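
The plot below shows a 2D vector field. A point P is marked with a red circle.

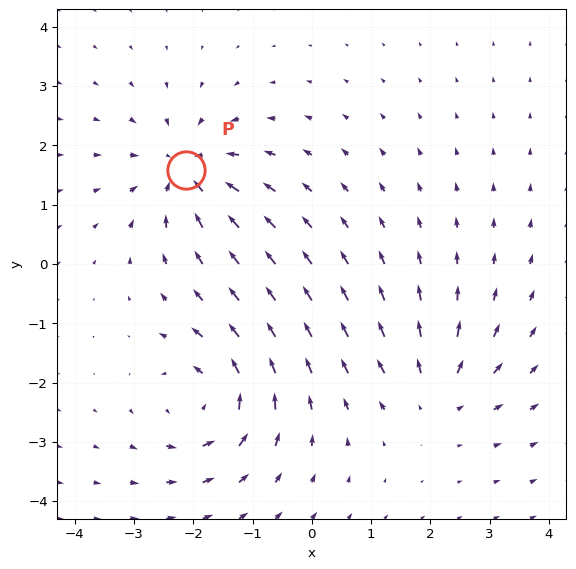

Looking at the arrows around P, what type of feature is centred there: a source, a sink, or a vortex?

At P (-2.1, 1.6) the arrows converge inward. Divergence about -6, curl ≈0 — negative divergence with near-zero curl is a sink.

sink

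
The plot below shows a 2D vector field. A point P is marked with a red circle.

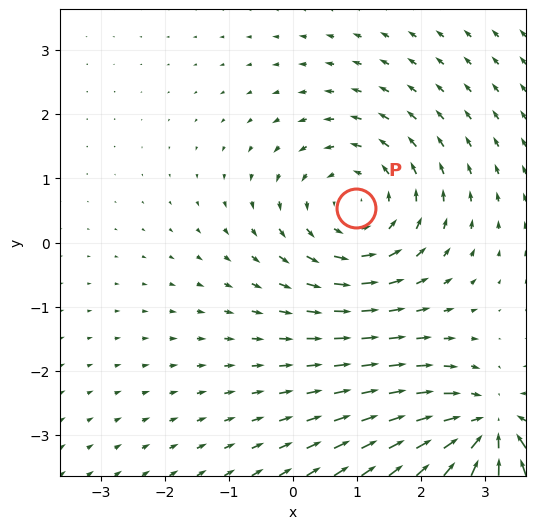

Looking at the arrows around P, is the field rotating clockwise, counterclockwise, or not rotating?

counterclockwise

Near P at (1.0, 0.5) the arrows circulate counterclockwise. The curl (z-component) there is about +4; positive curl means counterclockwise rotation.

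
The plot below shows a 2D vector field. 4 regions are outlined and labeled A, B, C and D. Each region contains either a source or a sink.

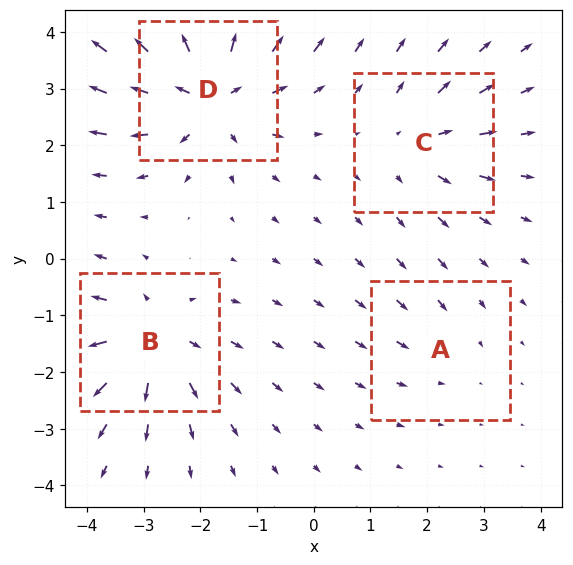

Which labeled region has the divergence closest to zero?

A

Divergence at each region's feature centre — A: about -2, B: about +6, C: about +4, D: about +7. Region A is closest to zero.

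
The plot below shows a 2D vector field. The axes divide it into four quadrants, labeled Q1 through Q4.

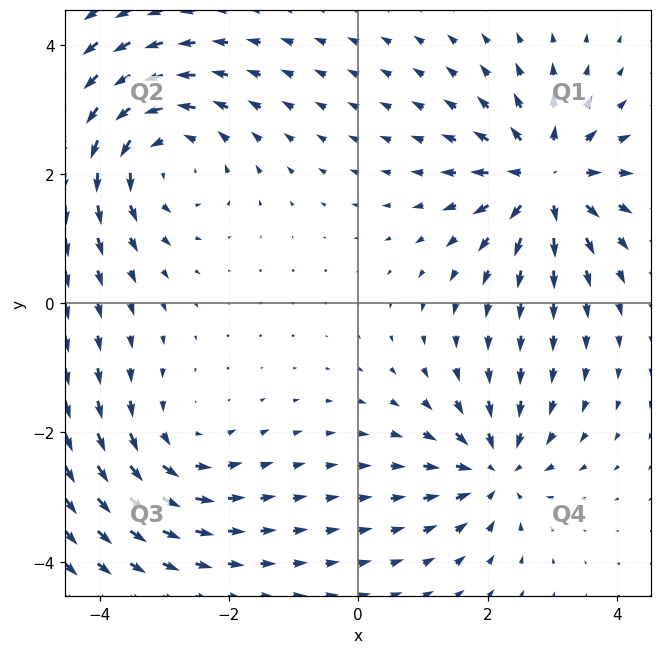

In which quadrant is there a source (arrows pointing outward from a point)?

Q1

The source sits at approximately (2.9, 1.9), which lies in quadrant Q1. The divergence there is about +6, positive as expected for a source.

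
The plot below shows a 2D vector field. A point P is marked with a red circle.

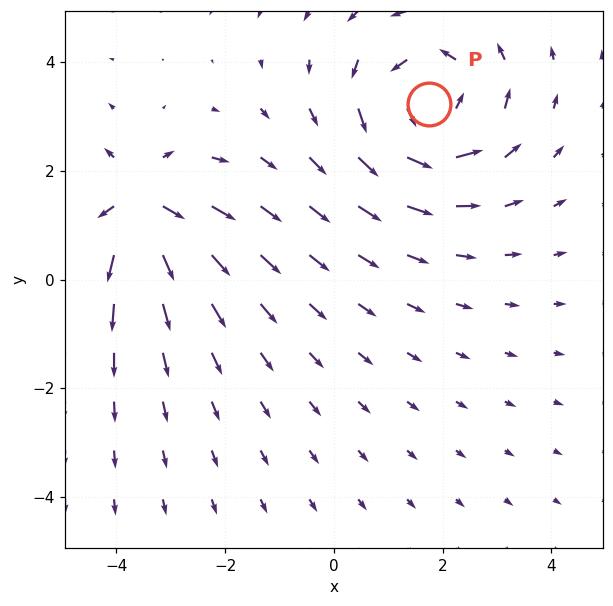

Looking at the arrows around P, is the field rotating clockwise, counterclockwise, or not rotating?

counterclockwise

Near P at (1.8, 3.2) the arrows circulate counterclockwise. The curl (z-component) there is about +4; positive curl means counterclockwise rotation.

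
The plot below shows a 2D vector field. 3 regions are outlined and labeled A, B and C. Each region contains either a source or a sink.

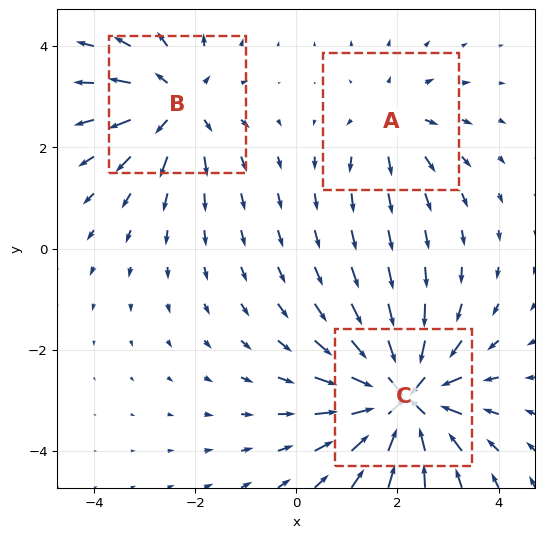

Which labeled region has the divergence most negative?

C

Divergence at each region's feature centre — A: about +2, B: about +4, C: about -6. Region C is most negative.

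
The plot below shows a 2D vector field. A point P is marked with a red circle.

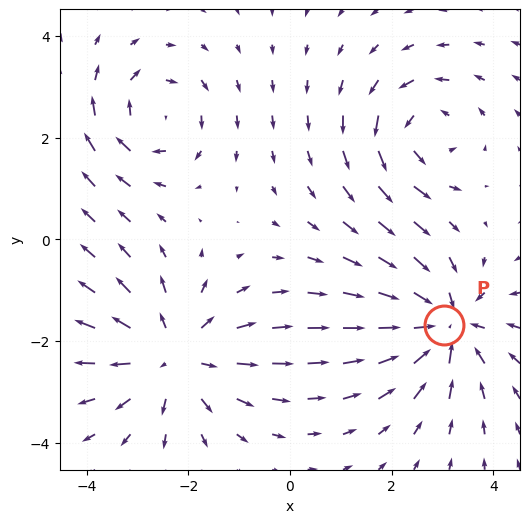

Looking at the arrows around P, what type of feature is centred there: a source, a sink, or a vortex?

At P (3.0, -1.7) the arrows converge inward. Divergence about -5, curl ≈0 — negative divergence with near-zero curl is a sink.

sink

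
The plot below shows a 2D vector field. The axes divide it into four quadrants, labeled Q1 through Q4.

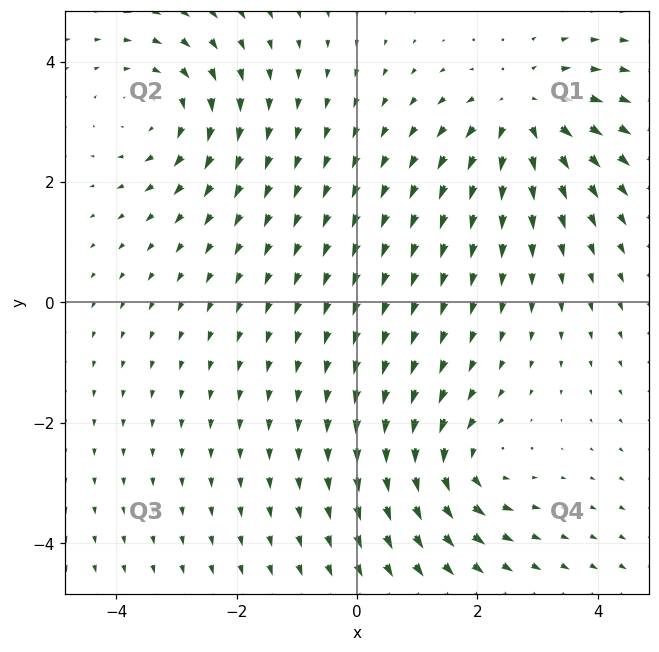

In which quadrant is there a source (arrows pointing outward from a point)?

The source sits at approximately (2.8, 3.1), which lies in quadrant Q1. The divergence there is about +4, positive as expected for a source.

Q1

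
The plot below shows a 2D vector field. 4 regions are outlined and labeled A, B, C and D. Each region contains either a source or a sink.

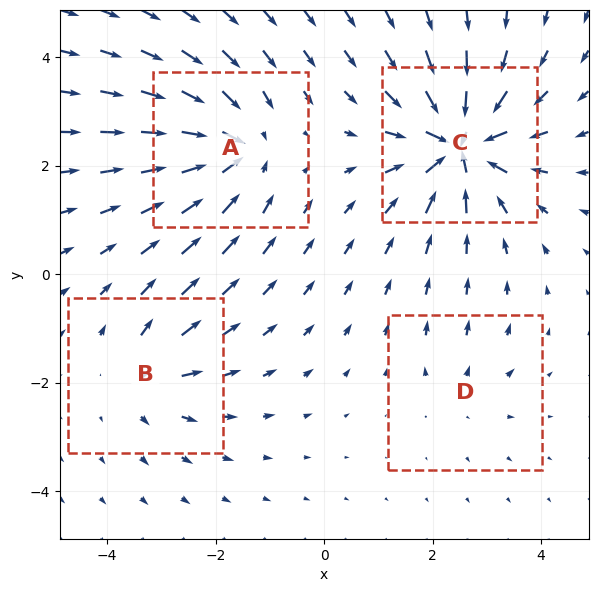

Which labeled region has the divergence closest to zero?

D

Divergence at each region's feature centre — A: about -6, B: about +4, C: about -9, D: about +2. Region D is closest to zero.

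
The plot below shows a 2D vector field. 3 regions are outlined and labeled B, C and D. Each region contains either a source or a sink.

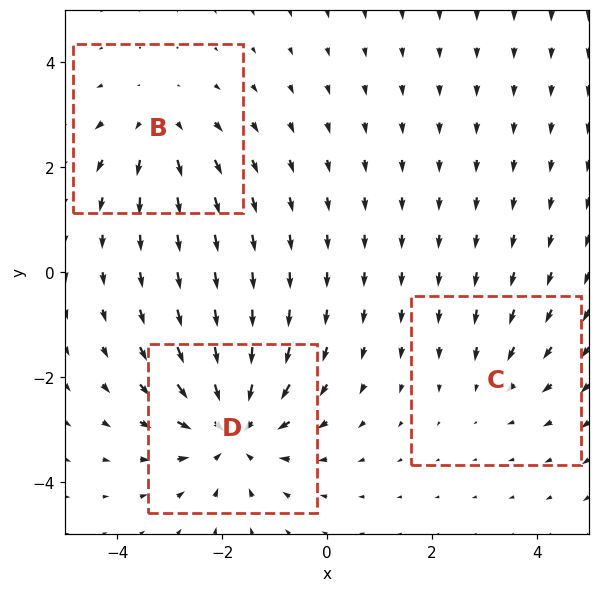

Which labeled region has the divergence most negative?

Divergence at each region's feature centre — B: about +3, C: about -2, D: about -5. Region D is most negative.

D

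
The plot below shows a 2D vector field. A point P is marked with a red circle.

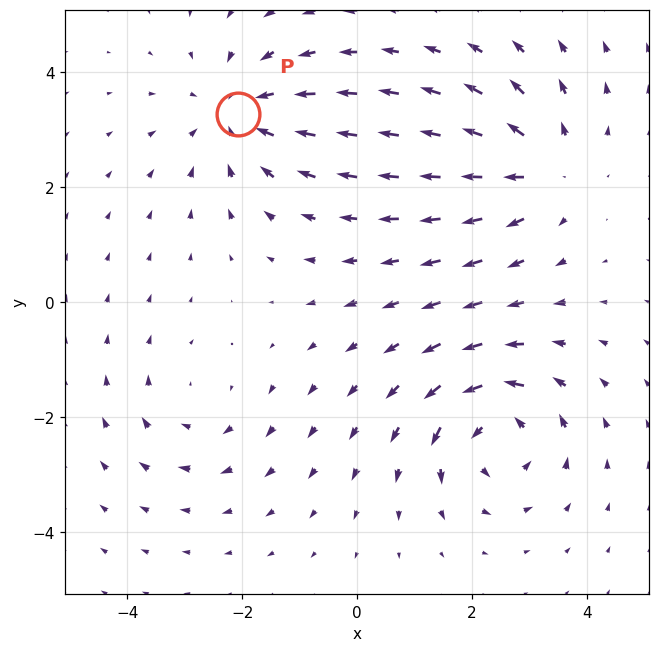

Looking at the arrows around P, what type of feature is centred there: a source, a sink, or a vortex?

sink

At P (-2.1, 3.3) the arrows converge inward. Divergence about -4, curl ≈0 — negative divergence with near-zero curl is a sink.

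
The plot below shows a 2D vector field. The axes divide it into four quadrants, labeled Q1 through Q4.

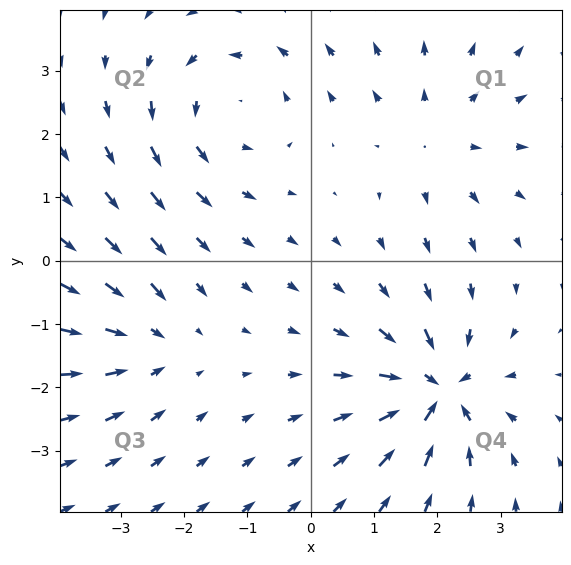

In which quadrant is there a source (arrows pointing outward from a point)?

The source sits at approximately (2.0, 1.9), which lies in quadrant Q1. The divergence there is about +3, positive as expected for a source.

Q1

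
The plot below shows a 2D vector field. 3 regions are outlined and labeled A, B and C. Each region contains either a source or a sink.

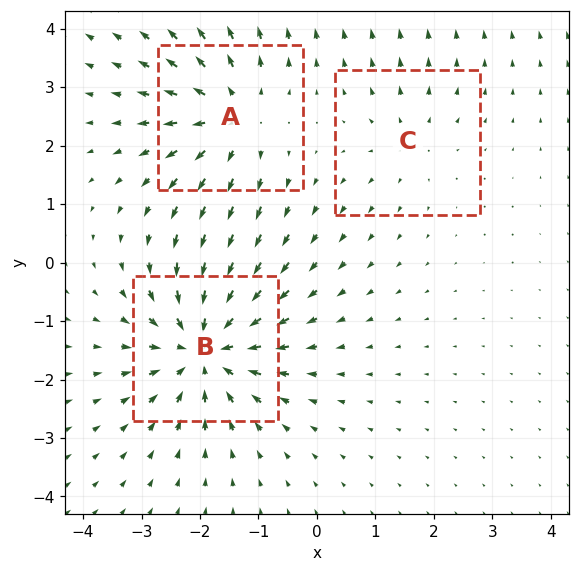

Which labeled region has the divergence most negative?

B

Divergence at each region's feature centre — A: about +4, B: about -5, C: about +2. Region B is most negative.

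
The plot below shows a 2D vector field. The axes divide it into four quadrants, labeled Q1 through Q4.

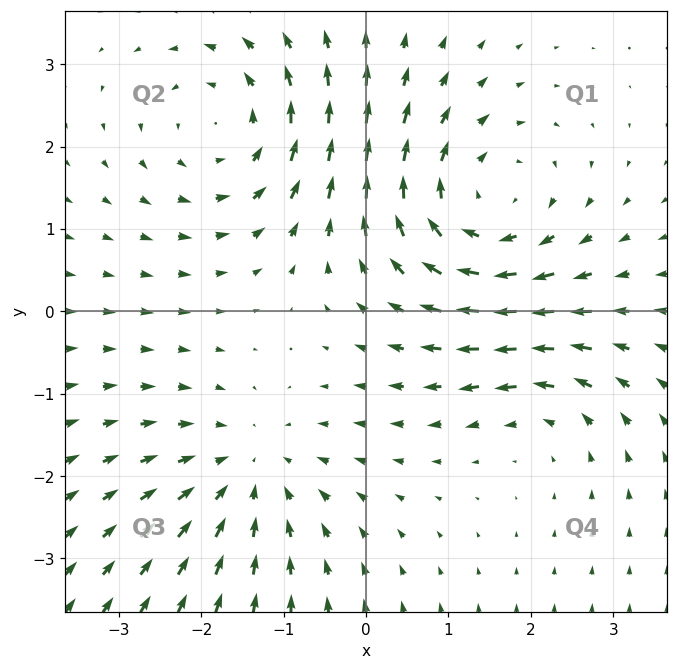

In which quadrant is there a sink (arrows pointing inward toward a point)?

The sink sits at approximately (-1.4, -1.9), which lies in quadrant Q3. The divergence there is about -3, negative as expected for a sink.

Q3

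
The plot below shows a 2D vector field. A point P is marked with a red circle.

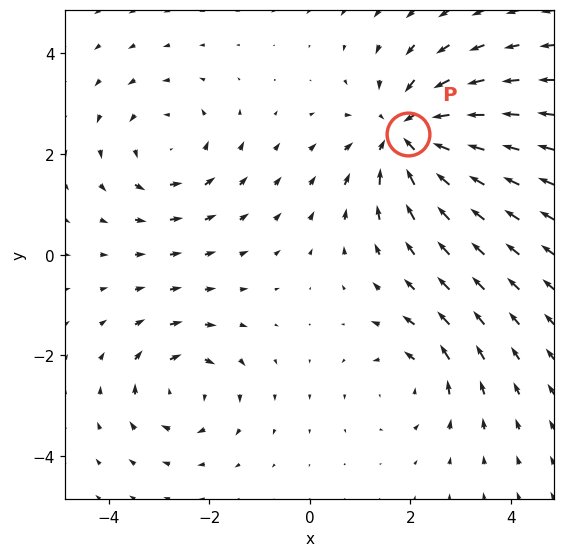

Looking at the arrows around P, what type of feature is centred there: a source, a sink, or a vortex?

sink

At P (1.9, 2.4) the arrows converge inward. Divergence about -5, curl ≈0 — negative divergence with near-zero curl is a sink.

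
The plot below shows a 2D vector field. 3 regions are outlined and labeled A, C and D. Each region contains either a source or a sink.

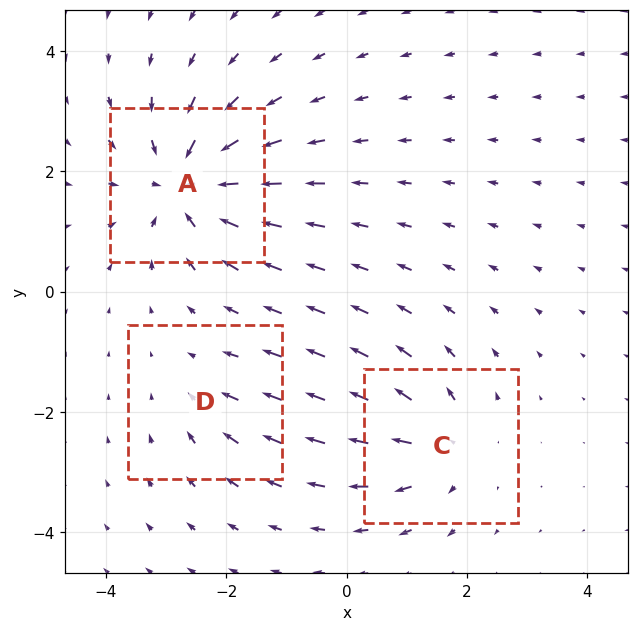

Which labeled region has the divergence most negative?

A

Divergence at each region's feature centre — A: about -6, C: about +4, D: about -2. Region A is most negative.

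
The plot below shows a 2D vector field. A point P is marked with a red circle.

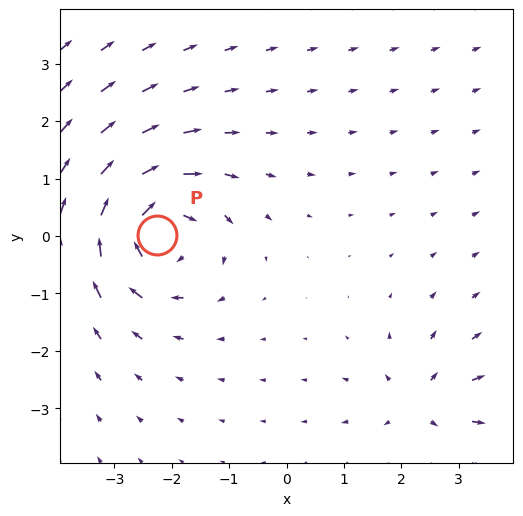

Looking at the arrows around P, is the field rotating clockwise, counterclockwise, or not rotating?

clockwise

Near P at (-2.2, 0.0) the arrows circulate clockwise. The curl (z-component) there is about -6; negative curl means clockwise rotation.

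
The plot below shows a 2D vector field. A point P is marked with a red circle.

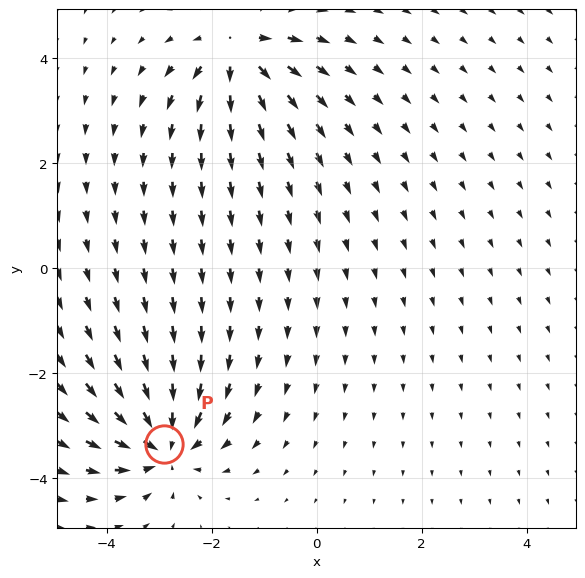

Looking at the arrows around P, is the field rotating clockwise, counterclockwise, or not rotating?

not rotating

Near P at (-2.9, -3.3) the arrows show no circulation. The curl there is ≈0.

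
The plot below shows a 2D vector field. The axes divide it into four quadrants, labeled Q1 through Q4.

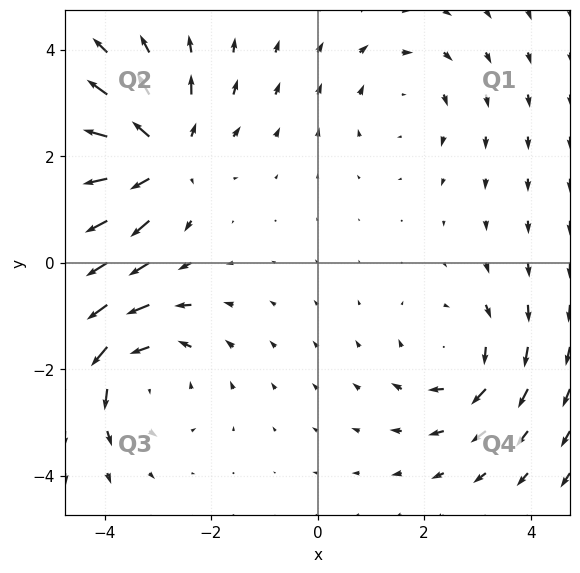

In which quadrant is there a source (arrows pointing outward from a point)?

The source sits at approximately (-3.0, 2.0), which lies in quadrant Q2. The divergence there is about +5, positive as expected for a source.

Q2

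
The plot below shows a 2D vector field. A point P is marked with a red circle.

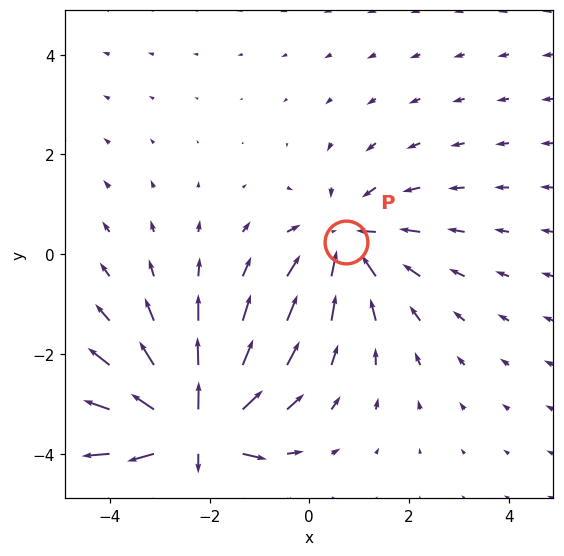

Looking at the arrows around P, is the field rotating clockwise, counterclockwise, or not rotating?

Near P at (0.7, 0.2) the arrows show no circulation. The curl there is ≈0.

not rotating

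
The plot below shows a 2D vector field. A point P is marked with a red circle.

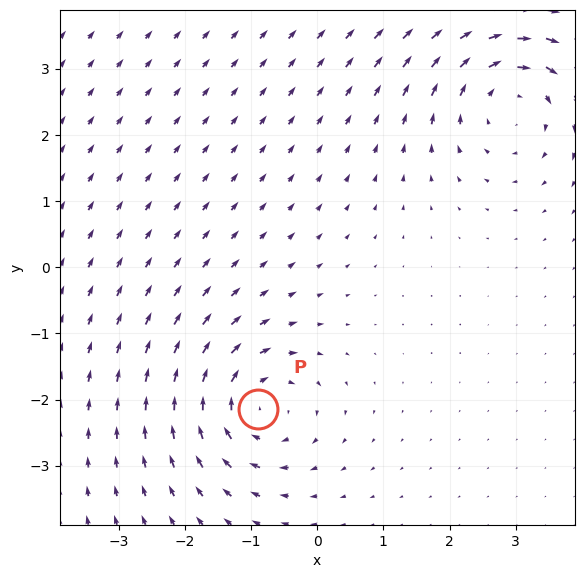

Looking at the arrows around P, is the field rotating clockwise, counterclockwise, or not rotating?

Near P at (-0.9, -2.1) the arrows circulate clockwise. The curl (z-component) there is about -5; negative curl means clockwise rotation.

clockwise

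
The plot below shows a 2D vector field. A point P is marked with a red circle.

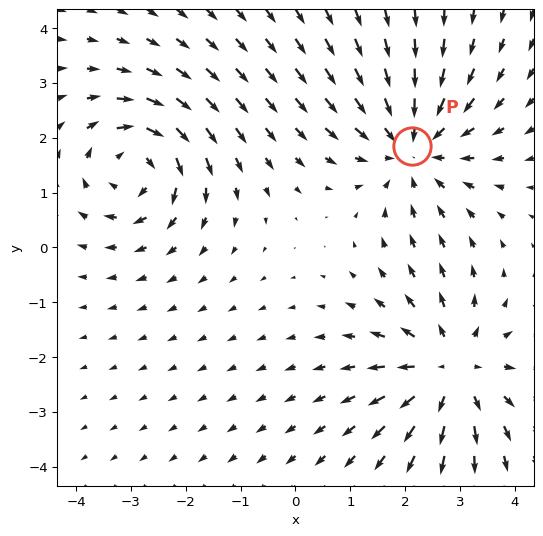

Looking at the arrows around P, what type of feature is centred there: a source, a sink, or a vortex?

sink

At P (2.1, 1.8) the arrows converge inward. Divergence about -3, curl ≈0 — negative divergence with near-zero curl is a sink.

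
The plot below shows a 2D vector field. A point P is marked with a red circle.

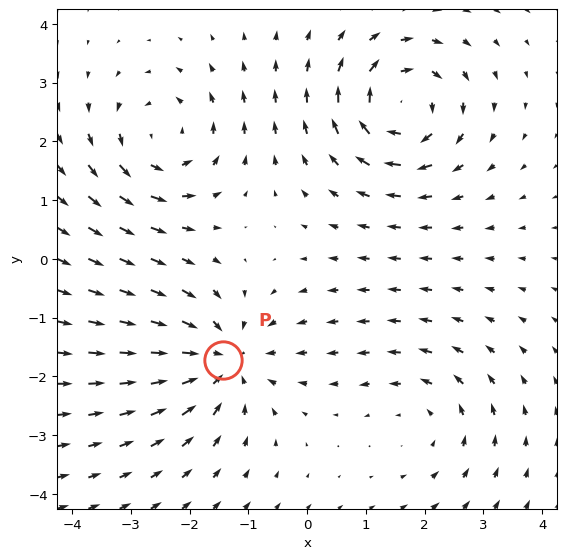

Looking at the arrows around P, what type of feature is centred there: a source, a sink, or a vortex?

At P (-1.4, -1.7) the arrows converge inward. Divergence about -4, curl ≈0 — negative divergence with near-zero curl is a sink.

sink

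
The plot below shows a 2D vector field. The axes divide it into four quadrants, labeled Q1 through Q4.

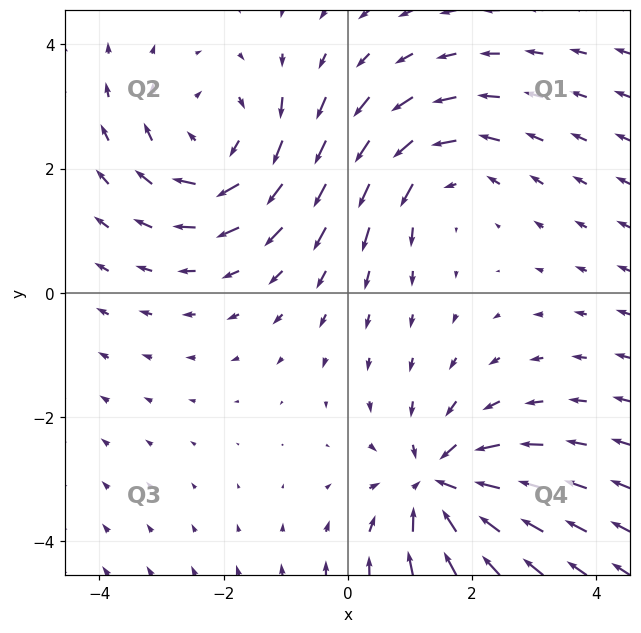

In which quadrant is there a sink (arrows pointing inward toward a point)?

The sink sits at approximately (1.5, -3.1), which lies in quadrant Q4. The divergence there is about -5, negative as expected for a sink.

Q4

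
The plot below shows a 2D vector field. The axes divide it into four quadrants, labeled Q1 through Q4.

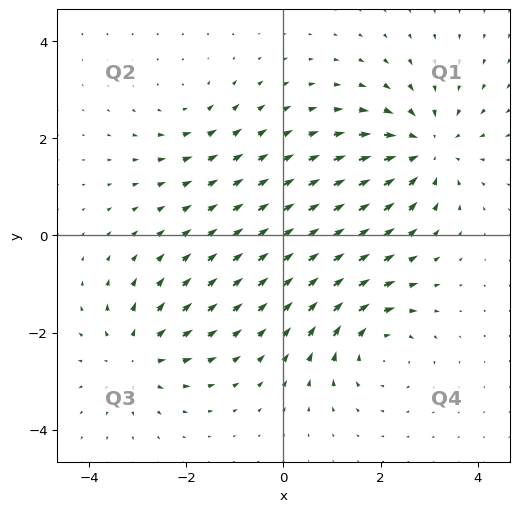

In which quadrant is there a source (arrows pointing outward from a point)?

Q3

The source sits at approximately (-3.1, -2.5), which lies in quadrant Q3. The divergence there is about +4, positive as expected for a source.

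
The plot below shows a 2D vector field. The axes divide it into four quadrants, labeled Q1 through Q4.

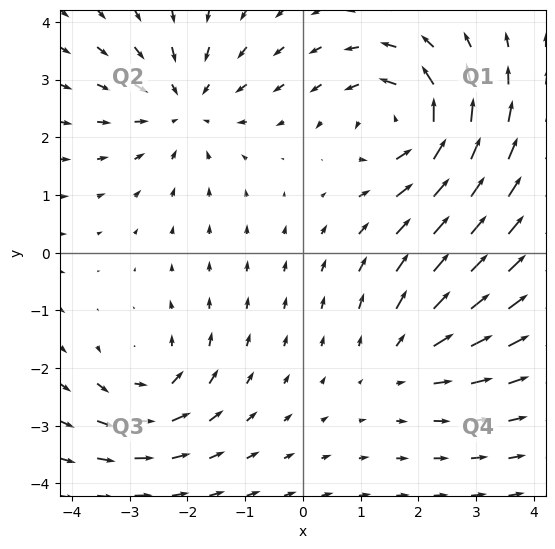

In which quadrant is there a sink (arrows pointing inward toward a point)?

Q2

The sink sits at approximately (-2.1, 2.5), which lies in quadrant Q2. The divergence there is about -3, negative as expected for a sink.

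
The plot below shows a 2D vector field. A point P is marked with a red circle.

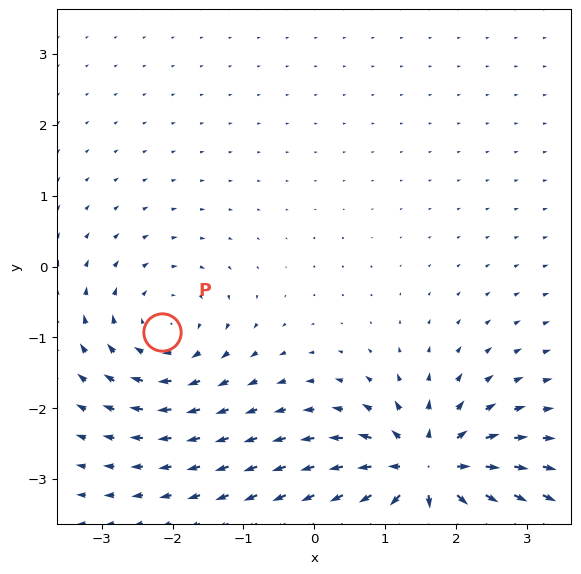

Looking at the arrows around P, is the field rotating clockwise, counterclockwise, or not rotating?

Near P at (-2.1, -0.9) the arrows circulate clockwise. The curl (z-component) there is about -3; negative curl means clockwise rotation.

clockwise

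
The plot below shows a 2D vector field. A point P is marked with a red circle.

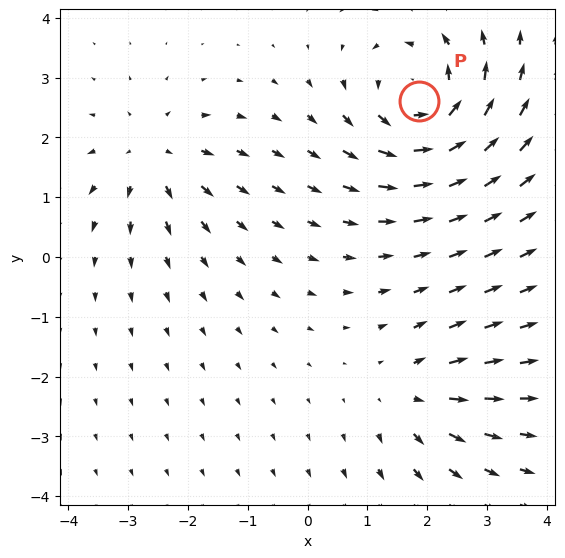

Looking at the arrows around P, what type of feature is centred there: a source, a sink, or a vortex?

At P (1.9, 2.6) the arrows circulate counterclockwise. Divergence ≈0, curl about +5 — near-zero divergence with nonzero curl is a vortex.

vortex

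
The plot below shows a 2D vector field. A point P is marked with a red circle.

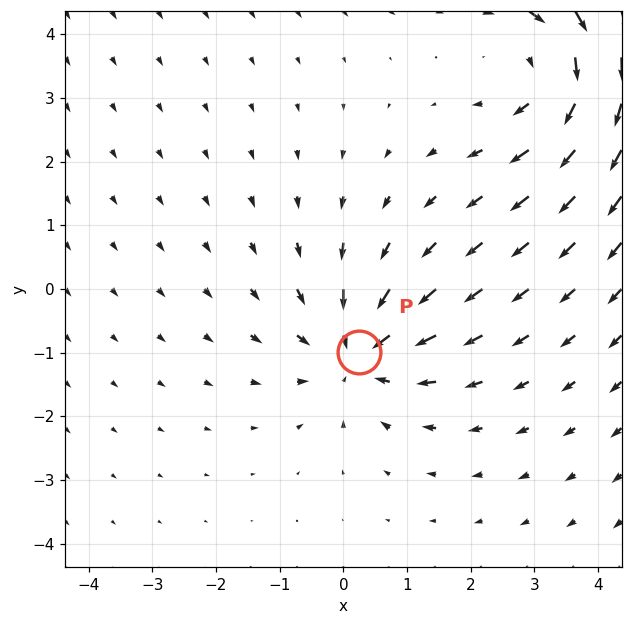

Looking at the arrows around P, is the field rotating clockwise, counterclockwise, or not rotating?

Near P at (0.2, -1.0) the arrows show no circulation. The curl there is ≈0.

not rotating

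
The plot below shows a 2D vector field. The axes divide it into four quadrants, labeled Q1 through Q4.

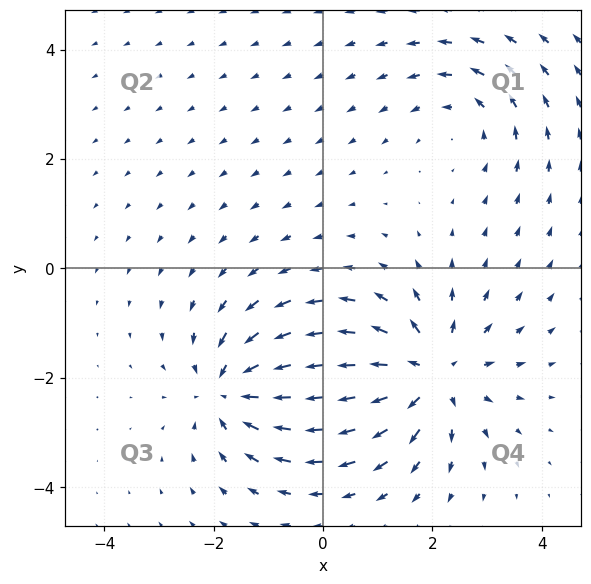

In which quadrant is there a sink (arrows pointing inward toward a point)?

The sink sits at approximately (-1.6, -2.2), which lies in quadrant Q3. The divergence there is about -4, negative as expected for a sink.

Q3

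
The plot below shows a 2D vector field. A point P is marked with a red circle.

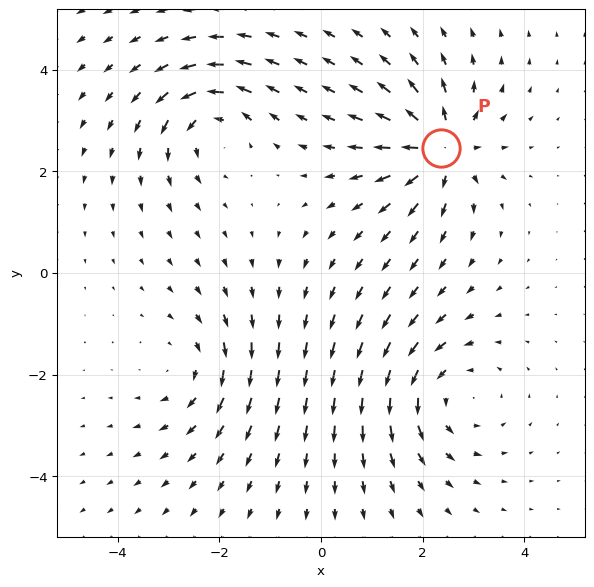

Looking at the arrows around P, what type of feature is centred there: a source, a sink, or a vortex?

source

At P (2.4, 2.5) the arrows spread outward. Divergence about +6, curl ≈0 — positive divergence with near-zero curl is a source.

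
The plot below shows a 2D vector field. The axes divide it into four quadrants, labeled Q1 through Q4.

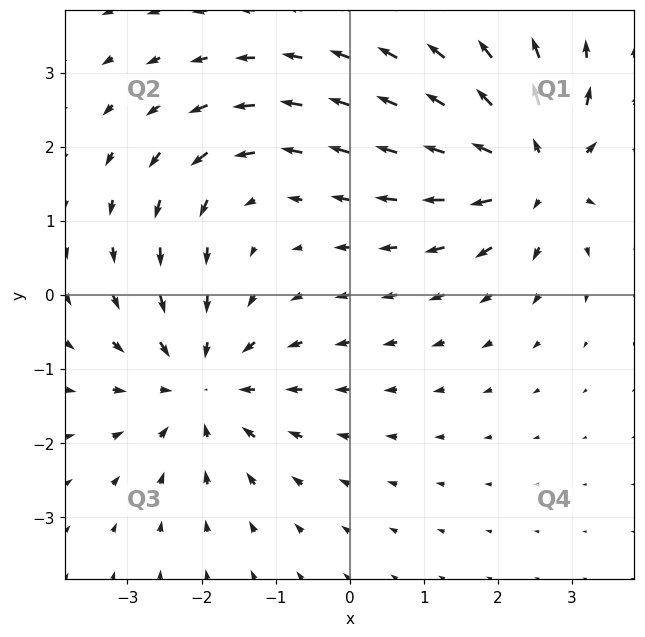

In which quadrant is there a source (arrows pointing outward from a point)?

Q1

The source sits at approximately (2.5, 1.7), which lies in quadrant Q1. The divergence there is about +6, positive as expected for a source.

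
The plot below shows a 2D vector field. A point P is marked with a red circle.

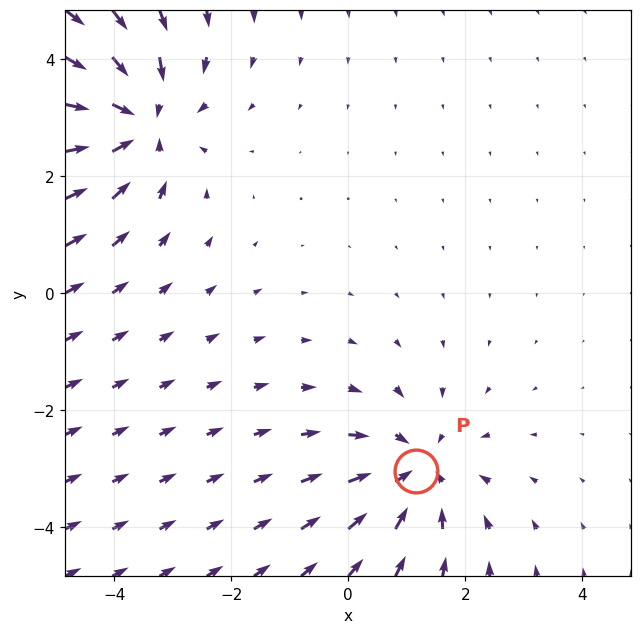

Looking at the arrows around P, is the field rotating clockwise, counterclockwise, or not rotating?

not rotating

Near P at (1.2, -3.0) the arrows show no circulation. The curl there is ≈0.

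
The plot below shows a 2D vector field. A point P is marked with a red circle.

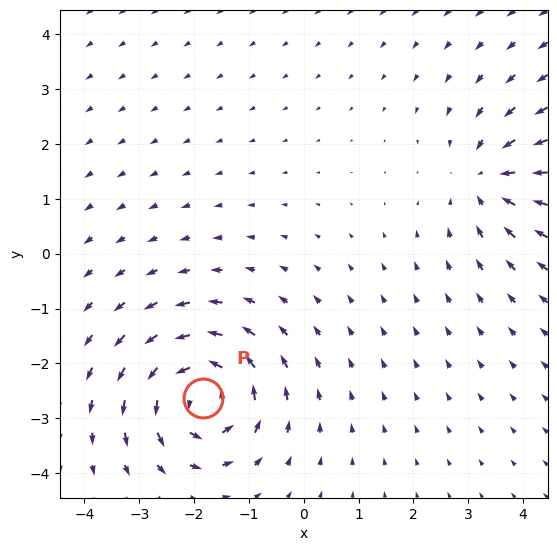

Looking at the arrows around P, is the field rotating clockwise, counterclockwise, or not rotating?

Near P at (-1.8, -2.6) the arrows circulate counterclockwise. The curl (z-component) there is about +6; positive curl means counterclockwise rotation.

counterclockwise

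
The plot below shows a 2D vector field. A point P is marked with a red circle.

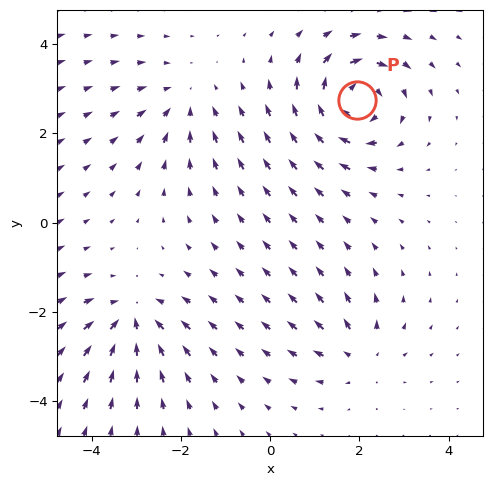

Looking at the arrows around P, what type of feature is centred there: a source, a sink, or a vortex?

vortex

At P (1.9, 2.7) the arrows circulate clockwise. Divergence ≈0, curl about -7 — near-zero divergence with nonzero curl is a vortex.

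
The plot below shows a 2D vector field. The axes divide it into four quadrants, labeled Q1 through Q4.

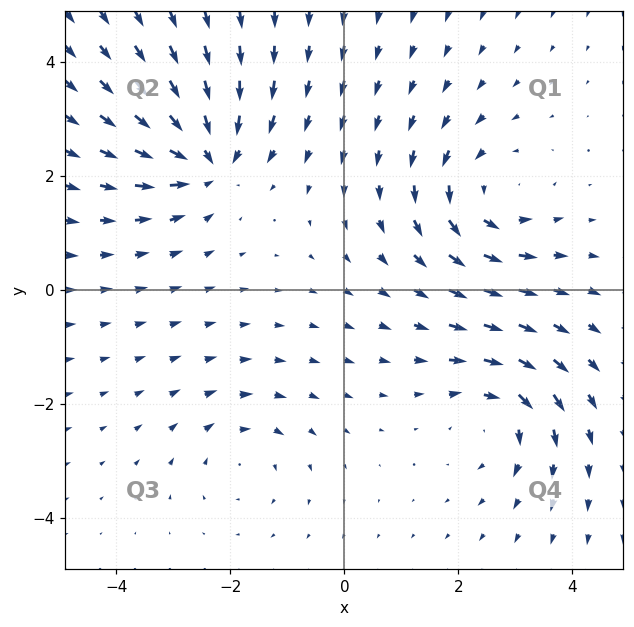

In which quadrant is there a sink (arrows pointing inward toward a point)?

Q2

The sink sits at approximately (-2.4, 2.3), which lies in quadrant Q2. The divergence there is about -6, negative as expected for a sink.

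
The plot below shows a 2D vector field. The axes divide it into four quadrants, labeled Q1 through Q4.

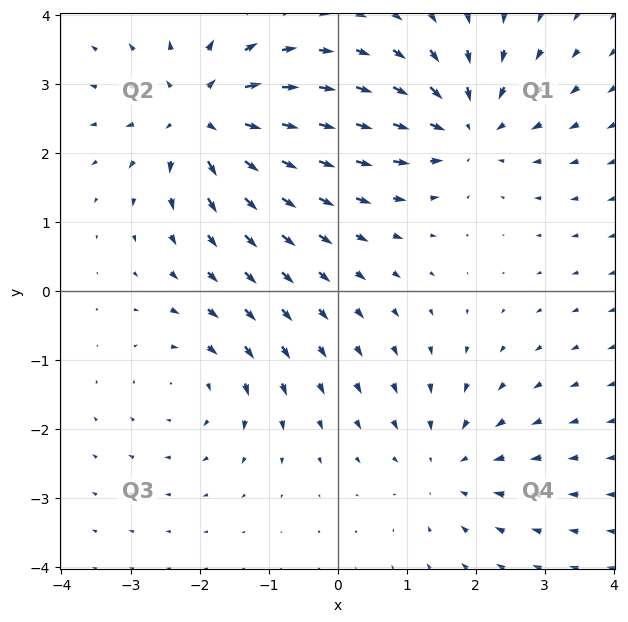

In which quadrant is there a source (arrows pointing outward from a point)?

Q2

The source sits at approximately (-2.0, 2.5), which lies in quadrant Q2. The divergence there is about +6, positive as expected for a source.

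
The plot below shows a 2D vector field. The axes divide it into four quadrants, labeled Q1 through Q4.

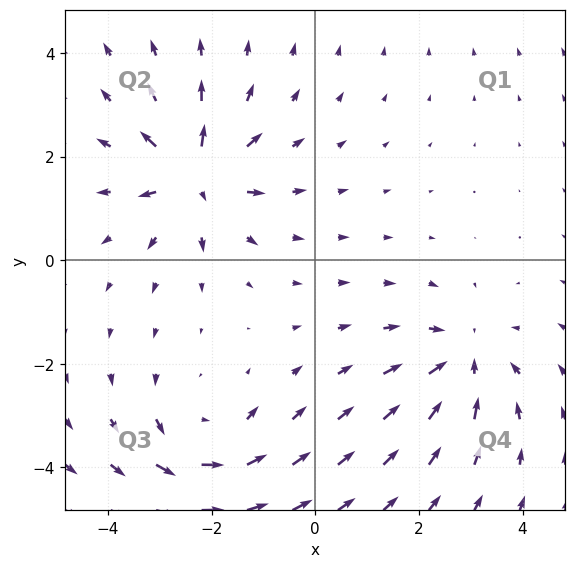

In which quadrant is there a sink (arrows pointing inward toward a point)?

Q4

The sink sits at approximately (2.9, -1.9), which lies in quadrant Q4. The divergence there is about -4, negative as expected for a sink.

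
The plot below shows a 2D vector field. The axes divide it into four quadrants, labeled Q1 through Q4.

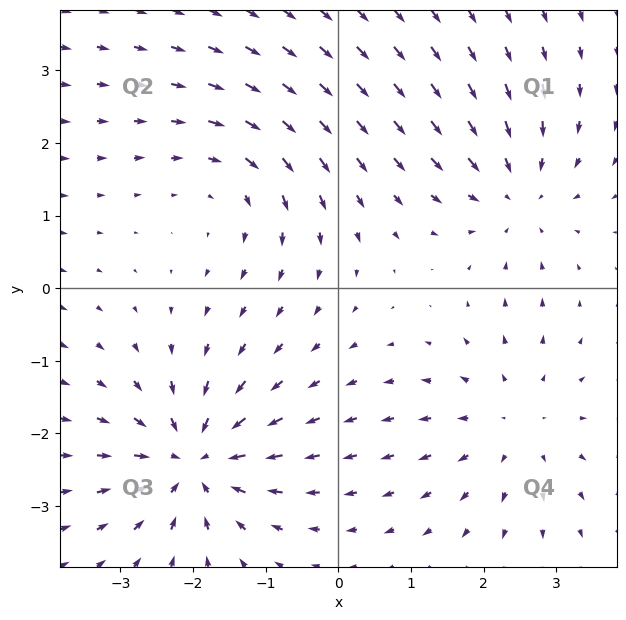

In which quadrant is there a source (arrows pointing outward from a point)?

Q4

The source sits at approximately (2.4, -1.9), which lies in quadrant Q4. The divergence there is about +3, positive as expected for a source.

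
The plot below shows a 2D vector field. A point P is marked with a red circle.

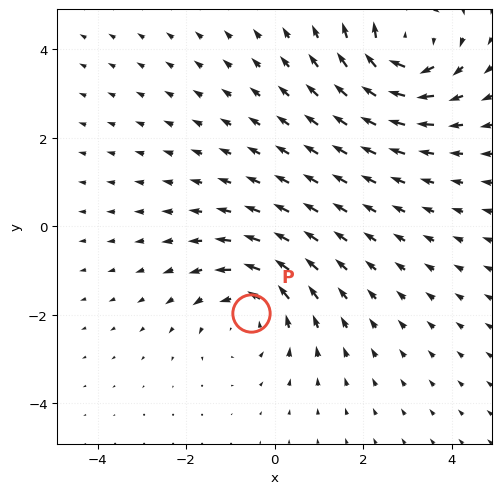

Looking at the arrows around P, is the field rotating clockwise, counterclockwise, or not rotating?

counterclockwise

Near P at (-0.5, -1.9) the arrows circulate counterclockwise. The curl (z-component) there is about +3; positive curl means counterclockwise rotation.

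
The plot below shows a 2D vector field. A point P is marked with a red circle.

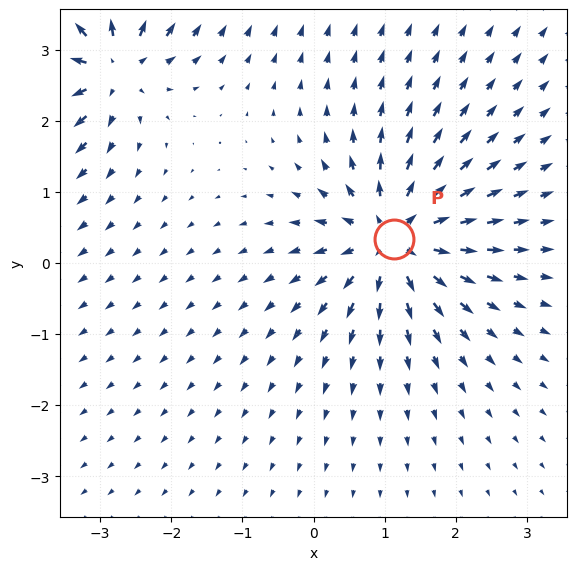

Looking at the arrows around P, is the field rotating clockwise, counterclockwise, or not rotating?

Near P at (1.1, 0.3) the arrows show no circulation. The curl there is ≈0.

not rotating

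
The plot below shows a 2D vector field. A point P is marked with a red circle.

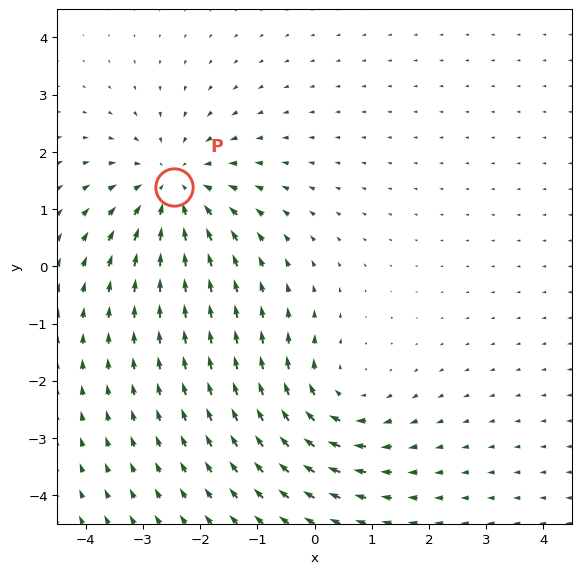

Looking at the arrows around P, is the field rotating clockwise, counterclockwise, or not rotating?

Near P at (-2.5, 1.4) the arrows show no circulation. The curl there is ≈0.

not rotating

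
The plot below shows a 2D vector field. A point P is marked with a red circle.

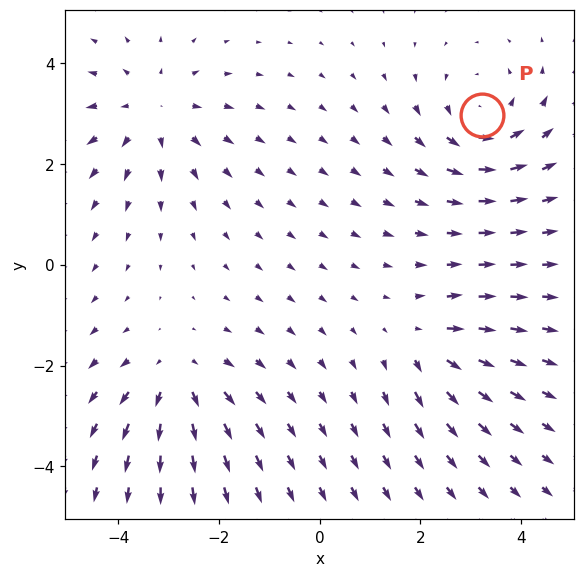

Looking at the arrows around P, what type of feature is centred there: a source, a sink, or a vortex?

At P (3.2, 3.0) the arrows circulate counterclockwise. Divergence ≈0, curl about +4 — near-zero divergence with nonzero curl is a vortex.

vortex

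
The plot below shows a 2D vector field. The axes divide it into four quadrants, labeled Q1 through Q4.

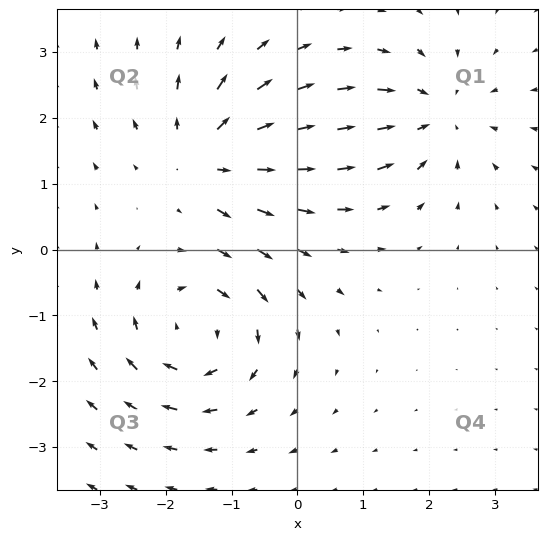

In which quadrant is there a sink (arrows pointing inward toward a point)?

Q1

The sink sits at approximately (2.1, 2.0), which lies in quadrant Q1. The divergence there is about -4, negative as expected for a sink.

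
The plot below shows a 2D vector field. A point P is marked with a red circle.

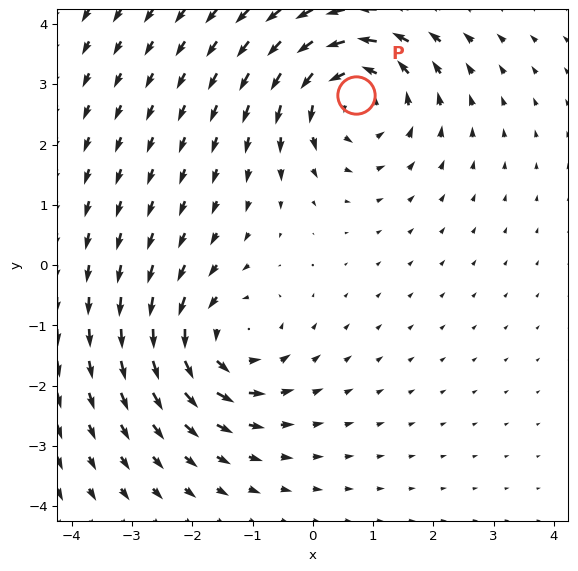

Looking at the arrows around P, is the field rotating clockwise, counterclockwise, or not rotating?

Near P at (0.7, 2.8) the arrows circulate counterclockwise. The curl (z-component) there is about +4; positive curl means counterclockwise rotation.

counterclockwise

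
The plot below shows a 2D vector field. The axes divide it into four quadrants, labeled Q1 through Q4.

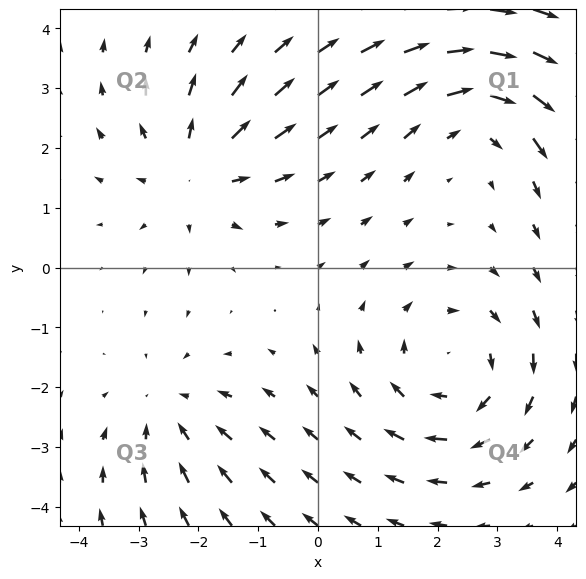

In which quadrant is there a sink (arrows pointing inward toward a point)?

Q3

The sink sits at approximately (-2.5, -2.4), which lies in quadrant Q3. The divergence there is about -3, negative as expected for a sink.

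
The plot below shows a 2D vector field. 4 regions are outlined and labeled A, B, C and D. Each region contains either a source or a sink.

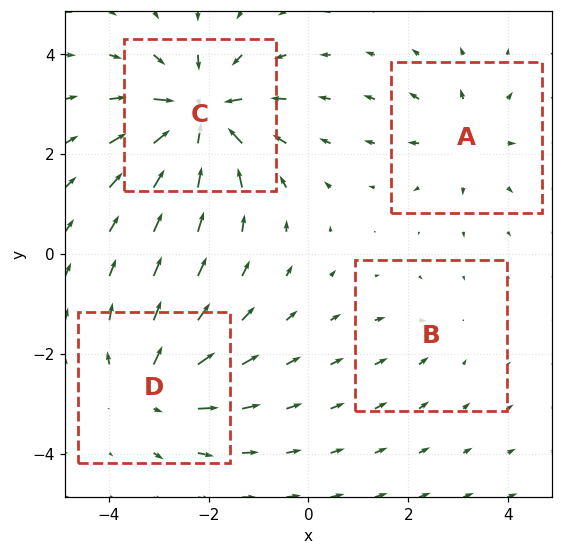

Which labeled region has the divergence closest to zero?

Divergence at each region's feature centre — A: about +4, B: about -2, C: about -8, D: about +5. Region B is closest to zero.

B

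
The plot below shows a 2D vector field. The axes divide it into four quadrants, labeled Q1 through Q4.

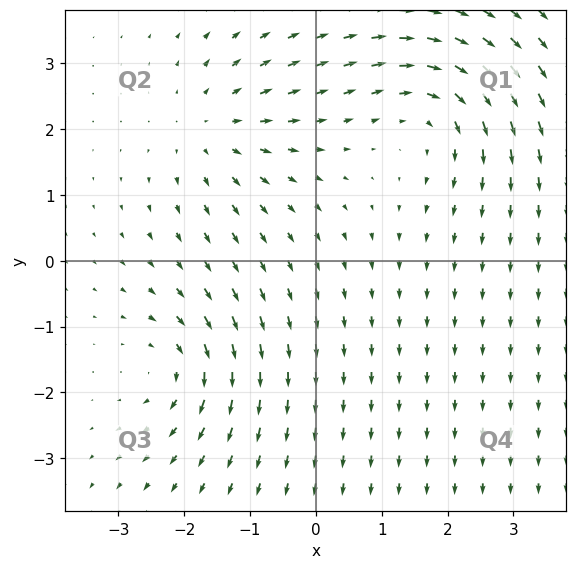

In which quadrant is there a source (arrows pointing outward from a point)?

Q2

The source sits at approximately (-1.6, 2.0), which lies in quadrant Q2. The divergence there is about +3, positive as expected for a source.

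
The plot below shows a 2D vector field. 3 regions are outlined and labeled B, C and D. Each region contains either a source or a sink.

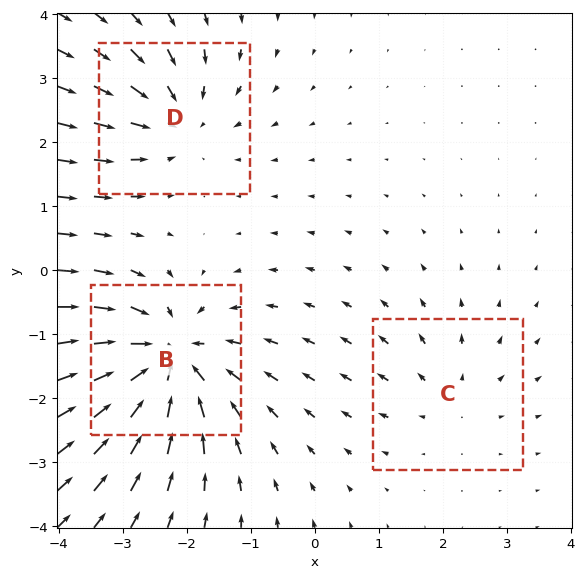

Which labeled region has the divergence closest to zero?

C

Divergence at each region's feature centre — B: about -6, C: about +2, D: about -3. Region C is closest to zero.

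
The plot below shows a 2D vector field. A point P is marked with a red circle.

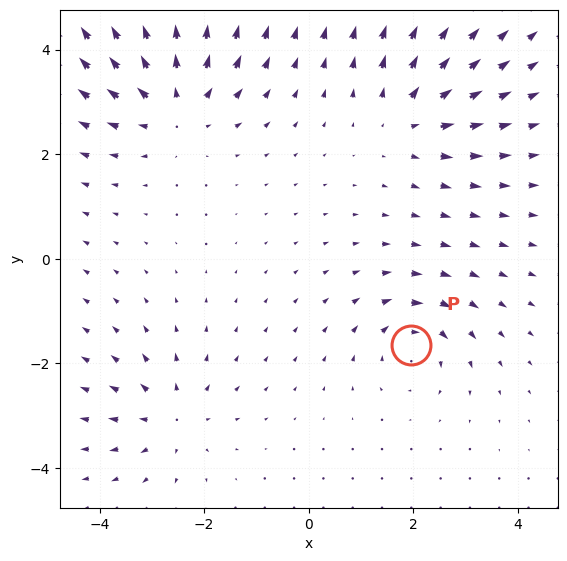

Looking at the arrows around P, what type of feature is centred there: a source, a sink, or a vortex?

At P (2.0, -1.6) the arrows circulate clockwise. Divergence ≈0, curl about -4 — near-zero divergence with nonzero curl is a vortex.

vortex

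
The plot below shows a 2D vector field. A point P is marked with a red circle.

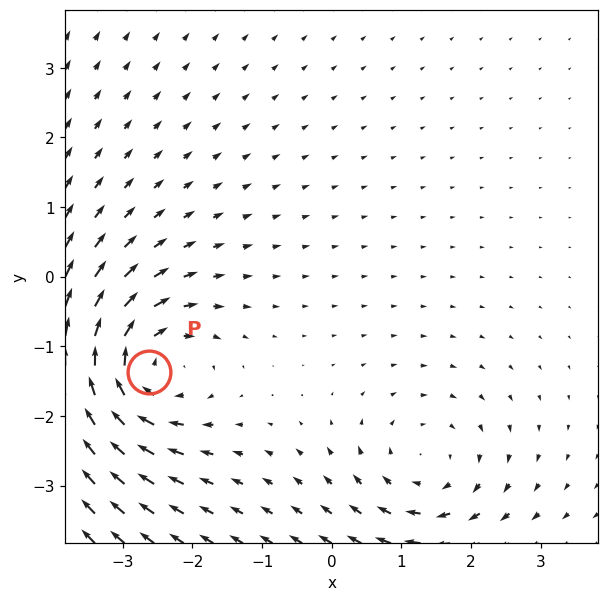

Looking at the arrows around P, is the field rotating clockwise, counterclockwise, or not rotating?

clockwise

Near P at (-2.6, -1.4) the arrows circulate clockwise. The curl (z-component) there is about -5; negative curl means clockwise rotation.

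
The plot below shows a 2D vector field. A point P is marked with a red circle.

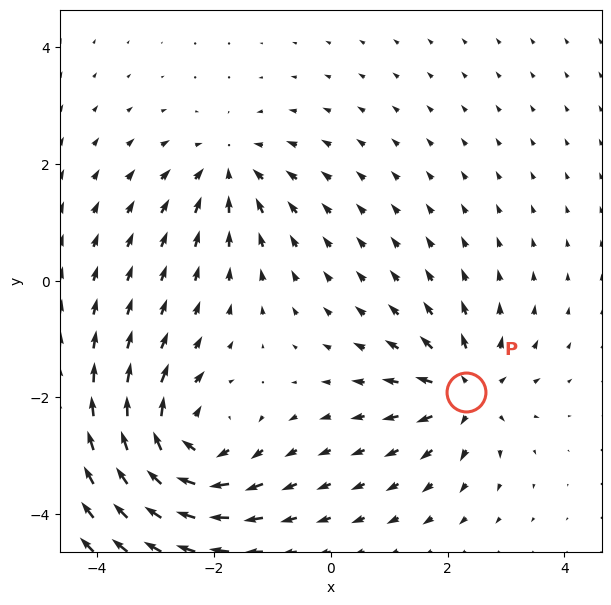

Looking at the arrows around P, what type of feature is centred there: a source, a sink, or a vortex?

source

At P (2.3, -1.9) the arrows spread outward. Divergence about +5, curl ≈0 — positive divergence with near-zero curl is a source.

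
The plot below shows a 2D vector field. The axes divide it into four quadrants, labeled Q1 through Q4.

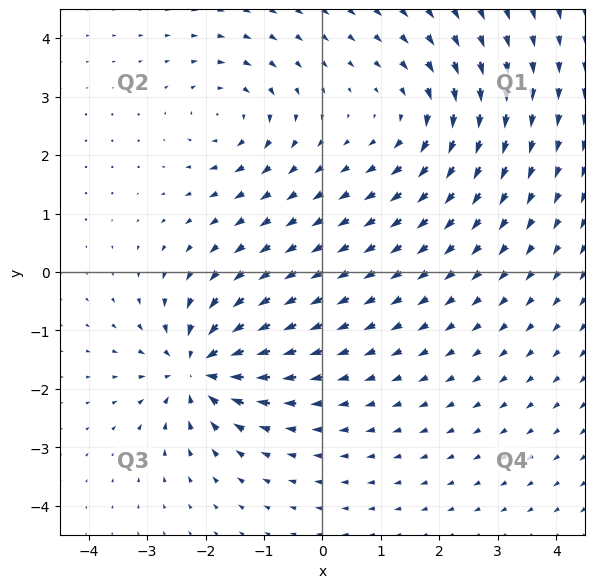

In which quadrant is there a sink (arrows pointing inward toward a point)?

The sink sits at approximately (-2.1, -1.6), which lies in quadrant Q3. The divergence there is about -6, negative as expected for a sink.

Q3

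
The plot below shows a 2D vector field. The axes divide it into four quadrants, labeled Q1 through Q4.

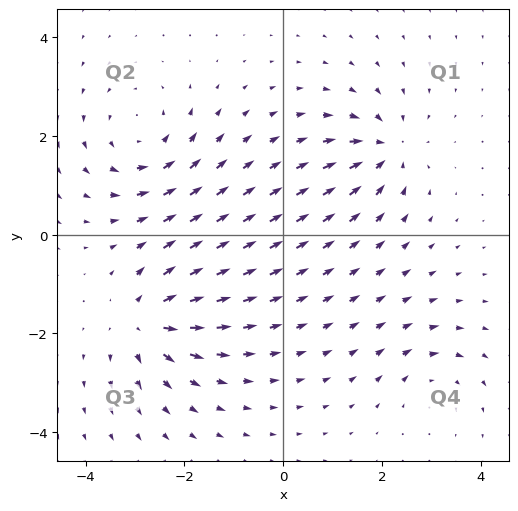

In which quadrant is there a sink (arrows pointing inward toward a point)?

The sink sits at approximately (2.1, 1.7), which lies in quadrant Q1. The divergence there is about -5, negative as expected for a sink.

Q1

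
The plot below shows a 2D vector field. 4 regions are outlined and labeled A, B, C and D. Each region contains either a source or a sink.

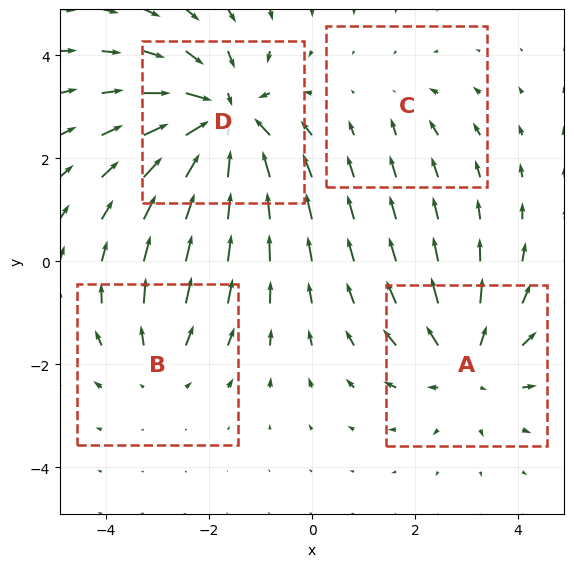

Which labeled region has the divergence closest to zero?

Divergence at each region's feature centre — A: about +4, B: about +3, C: about -2, D: about -6. Region C is closest to zero.

C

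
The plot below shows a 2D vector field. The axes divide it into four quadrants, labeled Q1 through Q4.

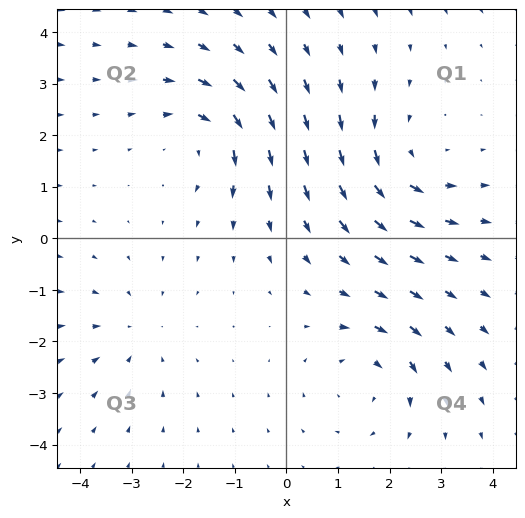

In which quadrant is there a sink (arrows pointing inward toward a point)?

The sink sits at approximately (-2.9, -1.8), which lies in quadrant Q3. The divergence there is about -3, negative as expected for a sink.

Q3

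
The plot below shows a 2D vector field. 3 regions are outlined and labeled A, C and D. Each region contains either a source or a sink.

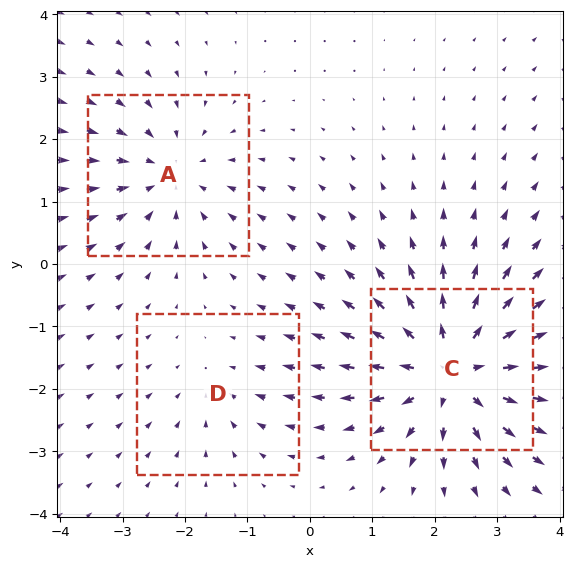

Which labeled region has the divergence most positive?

Divergence at each region's feature centre — A: about -3, C: about +5, D: about -2. Region C is most positive.

C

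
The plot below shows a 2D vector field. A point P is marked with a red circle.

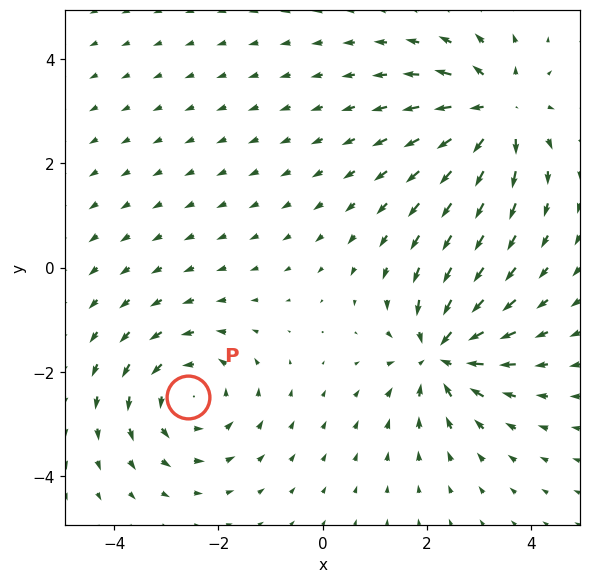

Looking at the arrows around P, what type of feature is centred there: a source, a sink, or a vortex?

vortex

At P (-2.6, -2.5) the arrows circulate counterclockwise. Divergence ≈0, curl about +4 — near-zero divergence with nonzero curl is a vortex.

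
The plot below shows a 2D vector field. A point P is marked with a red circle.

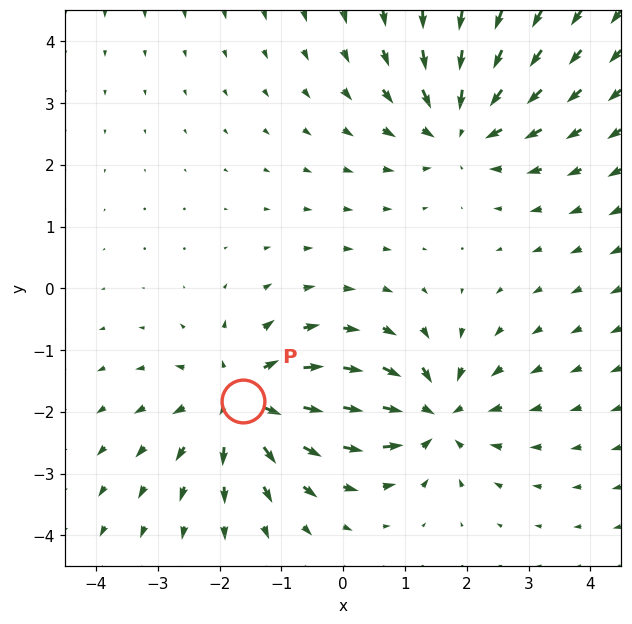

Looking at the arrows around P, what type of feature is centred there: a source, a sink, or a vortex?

source

At P (-1.6, -1.8) the arrows spread outward. Divergence about +5, curl ≈0 — positive divergence with near-zero curl is a source.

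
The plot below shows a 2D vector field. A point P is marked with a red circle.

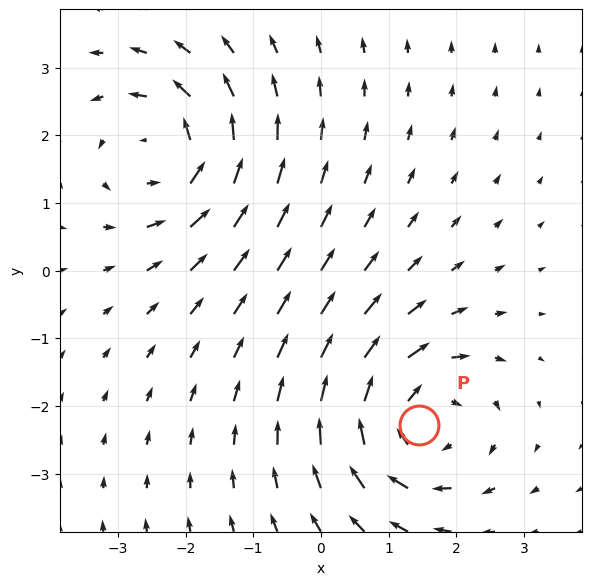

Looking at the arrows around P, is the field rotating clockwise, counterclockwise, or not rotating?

clockwise

Near P at (1.5, -2.3) the arrows circulate clockwise. The curl (z-component) there is about -4; negative curl means clockwise rotation.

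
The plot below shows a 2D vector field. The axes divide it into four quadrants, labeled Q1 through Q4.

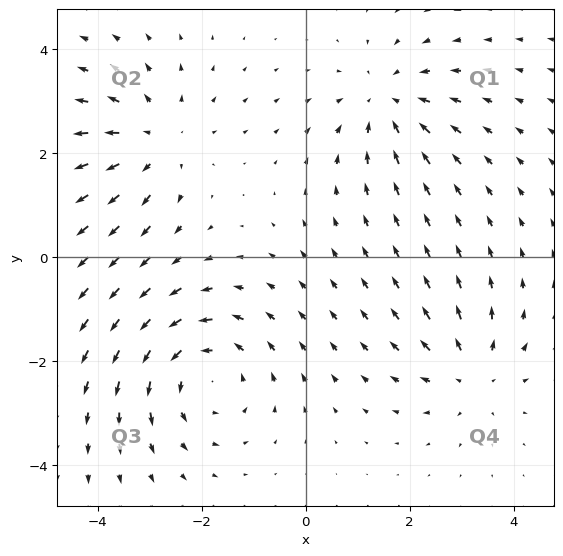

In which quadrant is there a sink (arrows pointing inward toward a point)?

Q1

The sink sits at approximately (1.6, 3.0), which lies in quadrant Q1. The divergence there is about -3, negative as expected for a sink.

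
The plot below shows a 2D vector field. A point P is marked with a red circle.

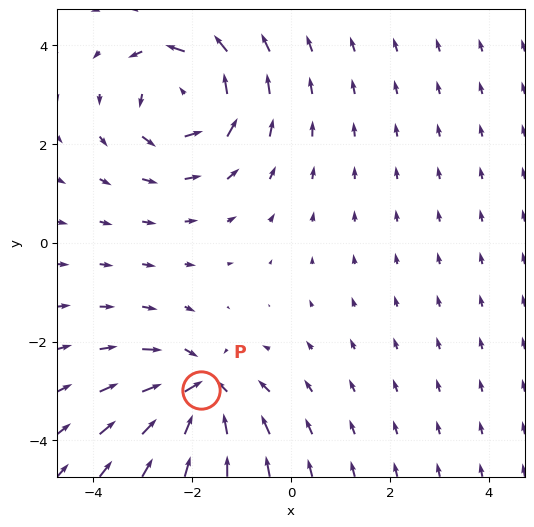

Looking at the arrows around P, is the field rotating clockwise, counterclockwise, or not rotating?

not rotating

Near P at (-1.8, -3.0) the arrows show no circulation. The curl there is ≈0.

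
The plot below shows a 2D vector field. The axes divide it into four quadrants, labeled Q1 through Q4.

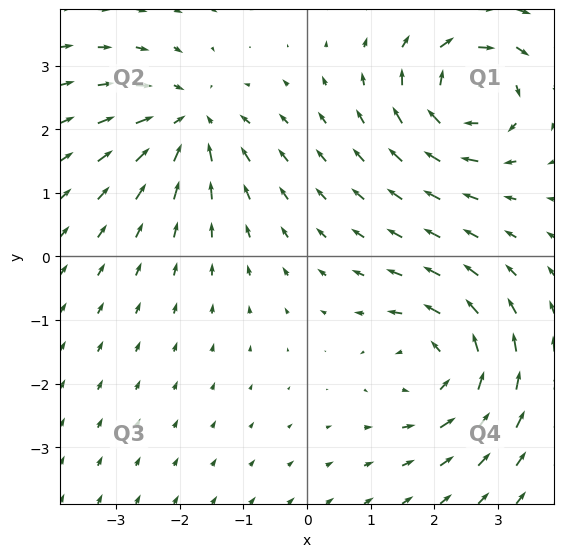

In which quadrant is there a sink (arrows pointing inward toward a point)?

The sink sits at approximately (-1.8, 2.1), which lies in quadrant Q2. The divergence there is about -4, negative as expected for a sink.

Q2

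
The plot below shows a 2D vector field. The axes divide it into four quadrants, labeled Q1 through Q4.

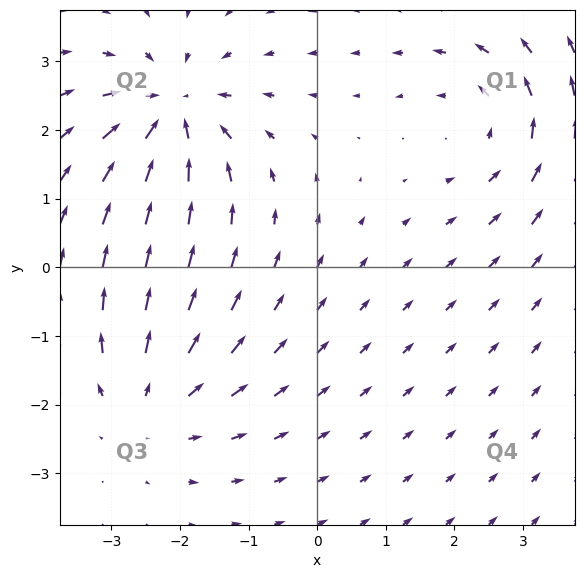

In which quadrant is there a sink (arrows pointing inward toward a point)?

Q2

The sink sits at approximately (-2.1, 2.3), which lies in quadrant Q2. The divergence there is about -6, negative as expected for a sink.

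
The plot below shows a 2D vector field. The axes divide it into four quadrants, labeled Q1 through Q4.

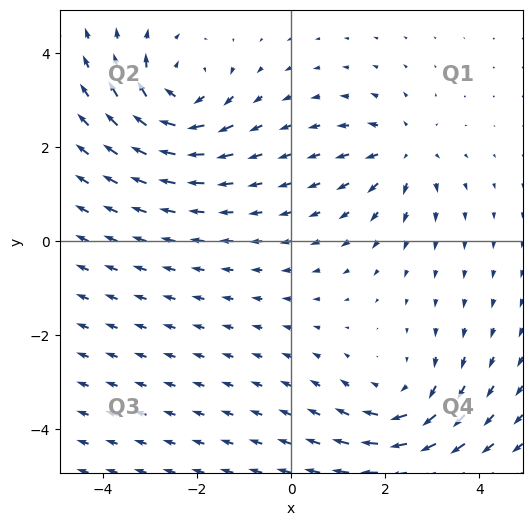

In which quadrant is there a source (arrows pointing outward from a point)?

Q1

The source sits at approximately (2.4, 1.9), which lies in quadrant Q1. The divergence there is about +3, positive as expected for a source.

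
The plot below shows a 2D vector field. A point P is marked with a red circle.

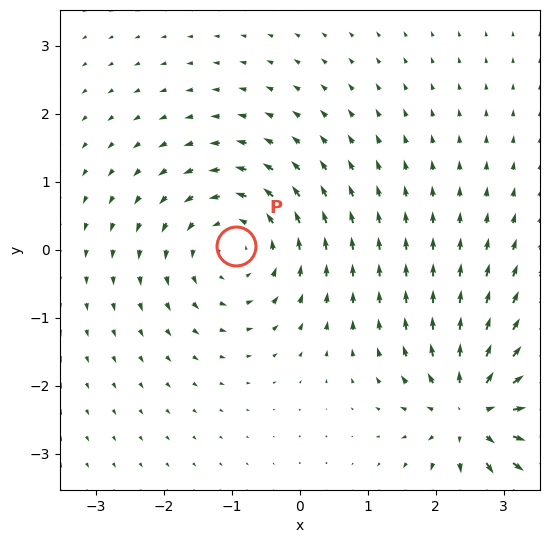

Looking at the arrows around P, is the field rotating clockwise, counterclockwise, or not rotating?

Near P at (-0.9, 0.1) the arrows circulate counterclockwise. The curl (z-component) there is about +4; positive curl means counterclockwise rotation.

counterclockwise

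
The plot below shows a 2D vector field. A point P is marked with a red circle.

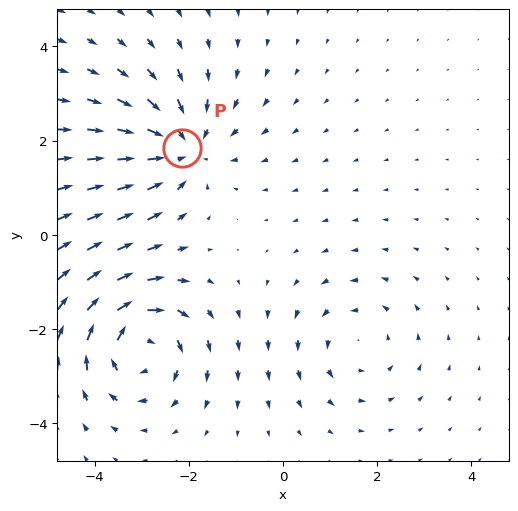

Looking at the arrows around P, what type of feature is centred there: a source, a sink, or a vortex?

At P (-2.1, 1.8) the arrows converge inward. Divergence about -4, curl ≈0 — negative divergence with near-zero curl is a sink.

sink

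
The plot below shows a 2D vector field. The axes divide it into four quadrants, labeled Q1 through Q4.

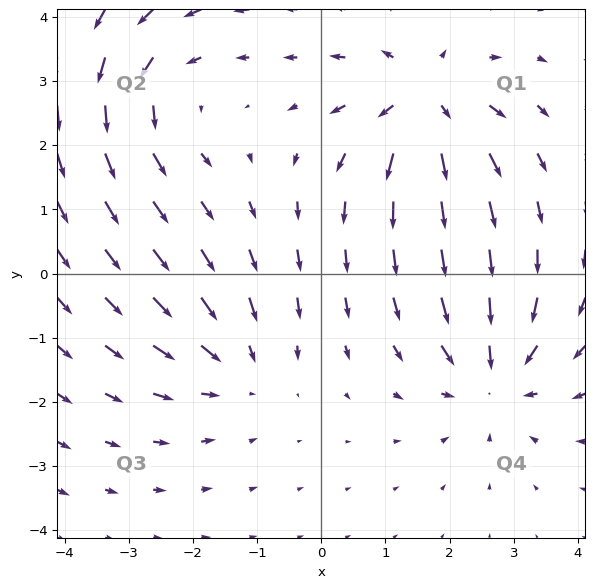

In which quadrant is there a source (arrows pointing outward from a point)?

The source sits at approximately (1.6, 2.7), which lies in quadrant Q1. The divergence there is about +6, positive as expected for a source.

Q1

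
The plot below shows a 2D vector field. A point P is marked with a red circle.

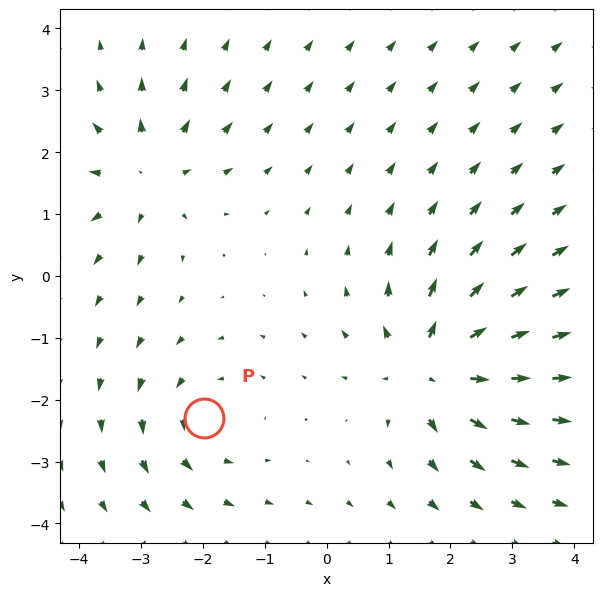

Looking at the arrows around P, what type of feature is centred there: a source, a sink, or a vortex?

At P (-2.0, -2.3) the arrows circulate counterclockwise. Divergence ≈0, curl about +3 — near-zero divergence with nonzero curl is a vortex.

vortex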